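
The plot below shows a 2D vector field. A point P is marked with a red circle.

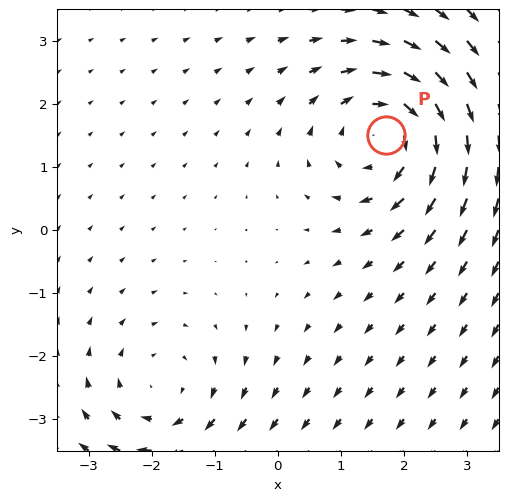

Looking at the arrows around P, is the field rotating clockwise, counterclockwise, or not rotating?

clockwise

Near P at (1.7, 1.5) the arrows circulate clockwise. The curl (z-component) there is about -5; negative curl means clockwise rotation.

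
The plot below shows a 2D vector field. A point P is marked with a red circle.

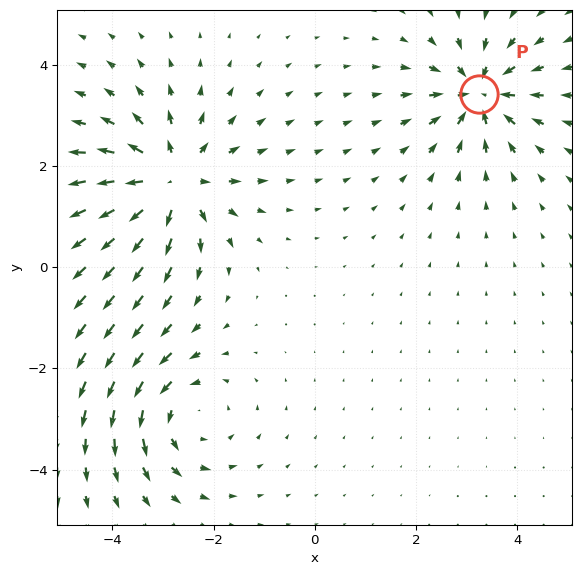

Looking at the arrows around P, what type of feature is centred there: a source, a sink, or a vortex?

At P (3.3, 3.4) the arrows converge inward. Divergence about -4, curl ≈0 — negative divergence with near-zero curl is a sink.

sink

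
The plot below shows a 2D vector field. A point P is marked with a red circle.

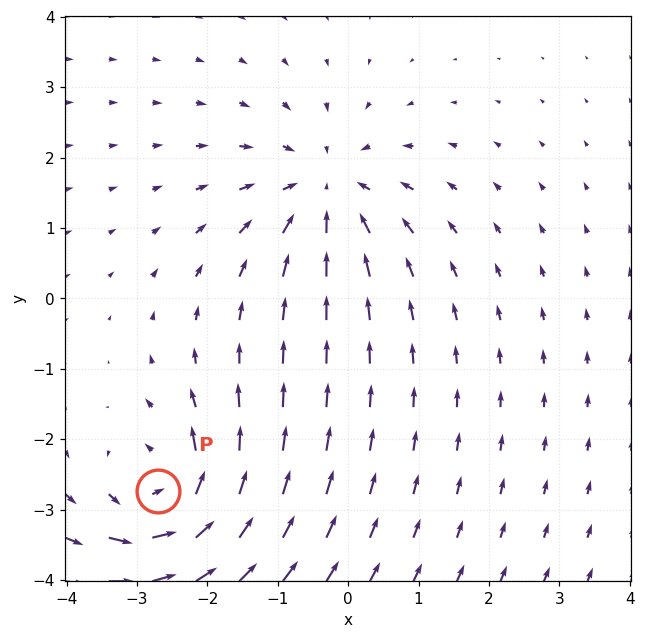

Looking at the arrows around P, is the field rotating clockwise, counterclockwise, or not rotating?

counterclockwise

Near P at (-2.7, -2.7) the arrows circulate counterclockwise. The curl (z-component) there is about +6; positive curl means counterclockwise rotation.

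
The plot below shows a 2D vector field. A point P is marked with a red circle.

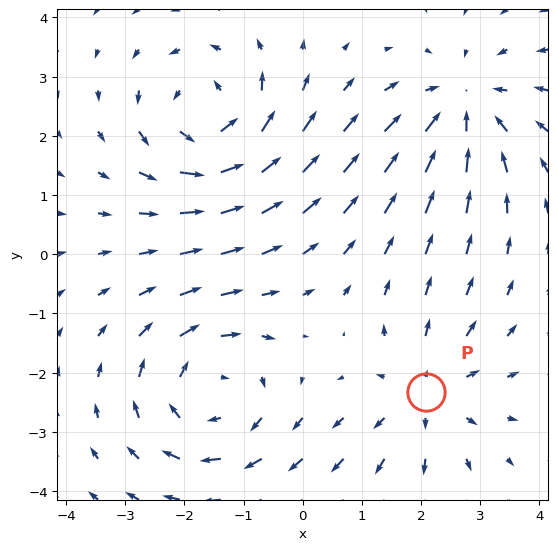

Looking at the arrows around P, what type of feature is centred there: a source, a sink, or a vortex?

source

At P (2.1, -2.3) the arrows spread outward. Divergence about +3, curl ≈0 — positive divergence with near-zero curl is a source.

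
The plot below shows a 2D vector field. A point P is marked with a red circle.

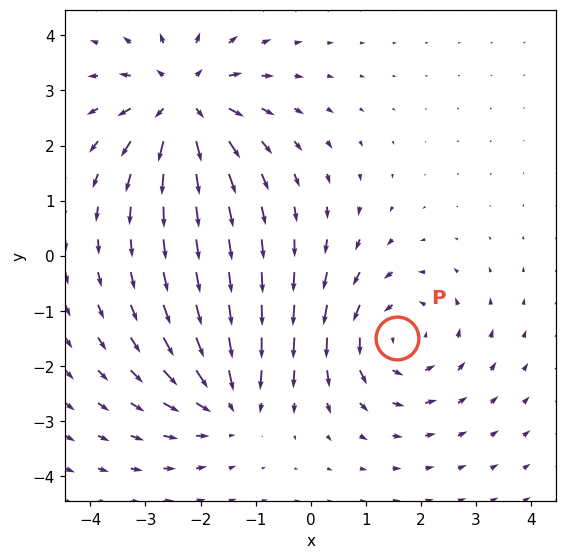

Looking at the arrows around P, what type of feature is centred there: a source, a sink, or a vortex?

At P (1.6, -1.5) the arrows circulate counterclockwise. Divergence ≈0, curl about +3 — near-zero divergence with nonzero curl is a vortex.

vortex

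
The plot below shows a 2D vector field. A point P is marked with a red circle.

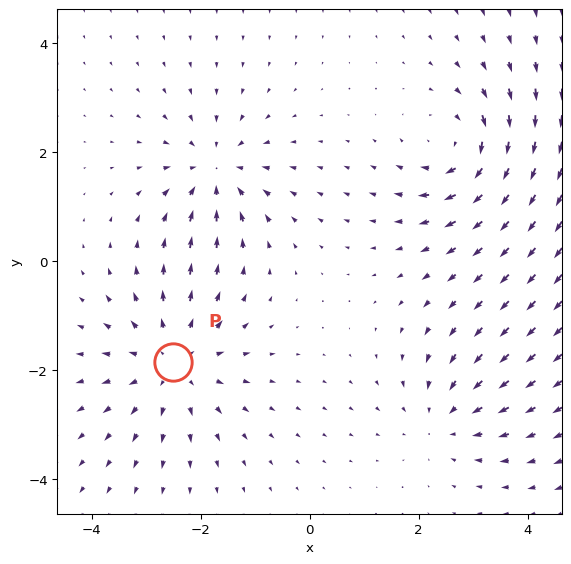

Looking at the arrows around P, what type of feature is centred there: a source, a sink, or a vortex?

At P (-2.5, -1.8) the arrows spread outward. Divergence about +4, curl ≈0 — positive divergence with near-zero curl is a source.

source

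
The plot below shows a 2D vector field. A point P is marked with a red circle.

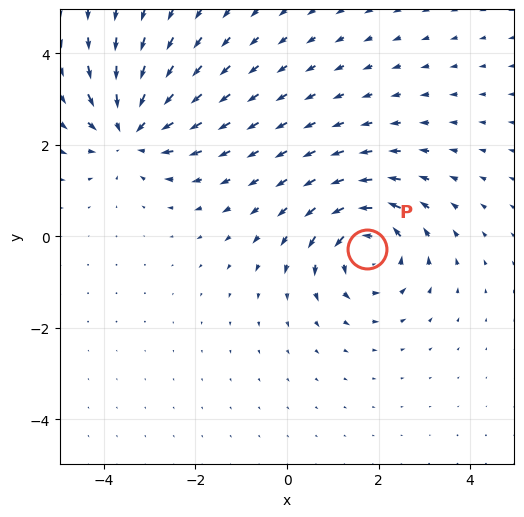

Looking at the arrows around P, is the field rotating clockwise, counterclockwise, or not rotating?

Near P at (1.8, -0.3) the arrows circulate counterclockwise. The curl (z-component) there is about +5; positive curl means counterclockwise rotation.

counterclockwise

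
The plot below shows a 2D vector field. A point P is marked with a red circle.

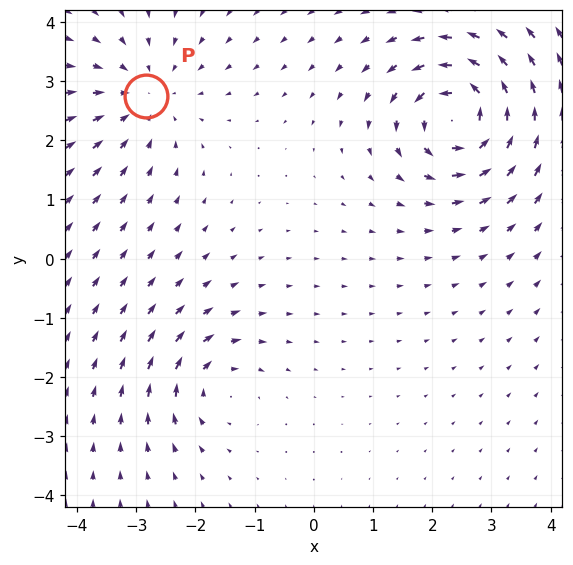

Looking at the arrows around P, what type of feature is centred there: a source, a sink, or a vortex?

At P (-2.8, 2.7) the arrows converge inward. Divergence about -3, curl ≈0 — negative divergence with near-zero curl is a sink.

sink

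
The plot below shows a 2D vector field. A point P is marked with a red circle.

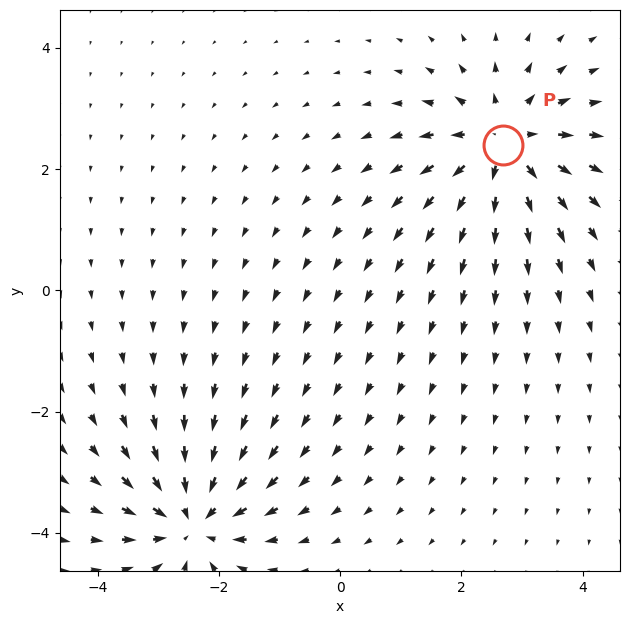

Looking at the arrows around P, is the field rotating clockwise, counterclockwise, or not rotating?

not rotating

Near P at (2.7, 2.4) the arrows show no circulation. The curl there is ≈0.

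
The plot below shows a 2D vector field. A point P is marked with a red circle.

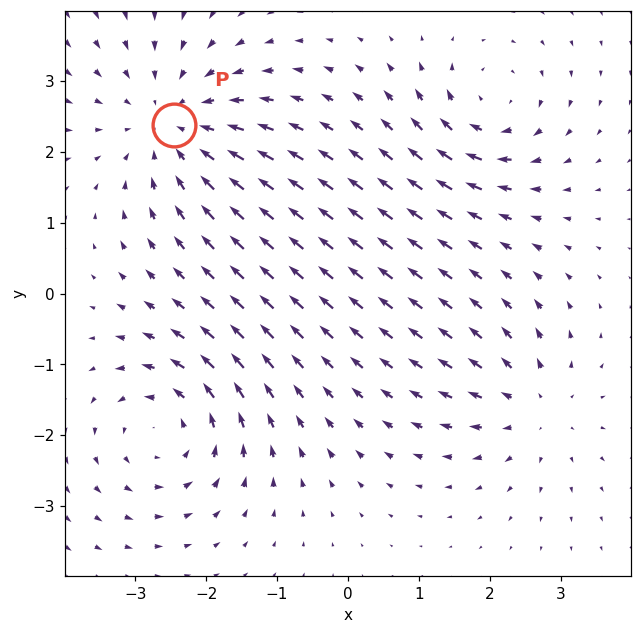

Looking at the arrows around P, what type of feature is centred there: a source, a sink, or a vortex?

sink

At P (-2.5, 2.4) the arrows converge inward. Divergence about -4, curl ≈0 — negative divergence with near-zero curl is a sink.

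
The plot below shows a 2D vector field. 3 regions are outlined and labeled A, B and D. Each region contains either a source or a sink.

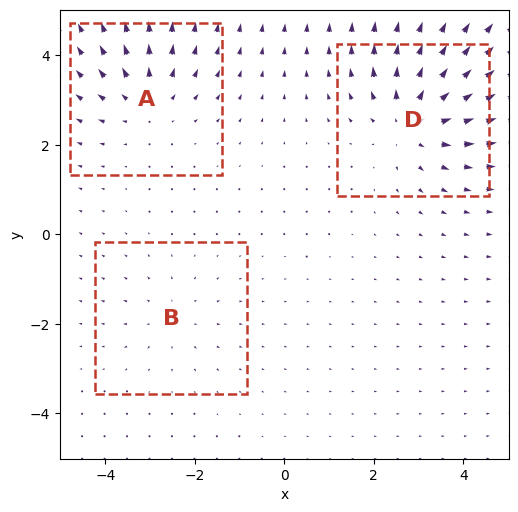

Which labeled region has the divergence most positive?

Divergence at each region's feature centre — A: about +3, B: about +2, D: about +5. Region D is most positive.

D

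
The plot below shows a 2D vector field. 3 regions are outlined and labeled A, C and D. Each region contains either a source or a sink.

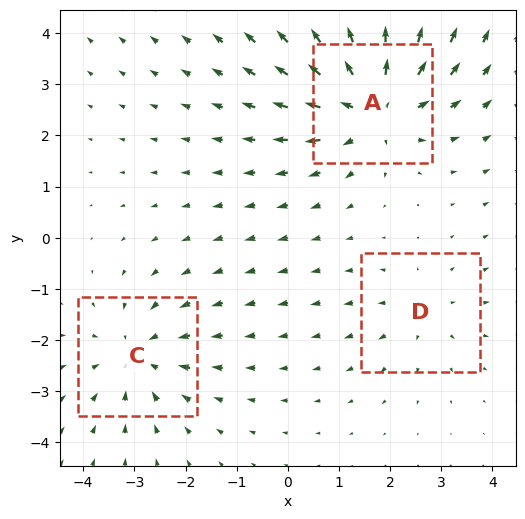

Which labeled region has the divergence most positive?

A

Divergence at each region's feature centre — A: about +4, C: about -3, D: about +2. Region A is most positive.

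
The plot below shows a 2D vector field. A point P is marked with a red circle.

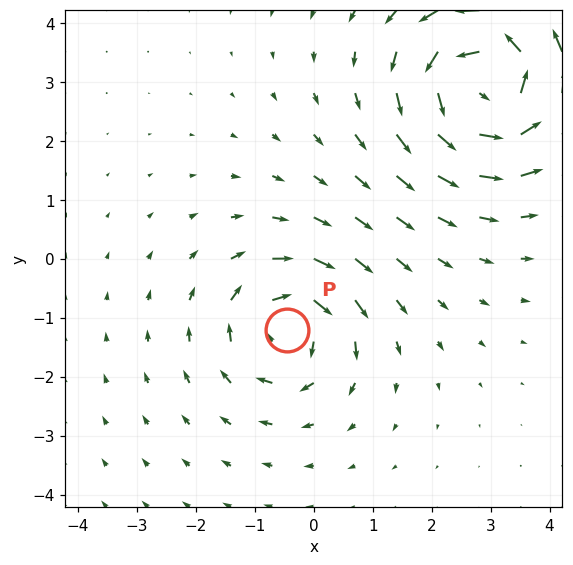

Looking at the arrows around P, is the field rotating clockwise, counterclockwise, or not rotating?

Near P at (-0.5, -1.2) the arrows circulate clockwise. The curl (z-component) there is about -4; negative curl means clockwise rotation.

clockwise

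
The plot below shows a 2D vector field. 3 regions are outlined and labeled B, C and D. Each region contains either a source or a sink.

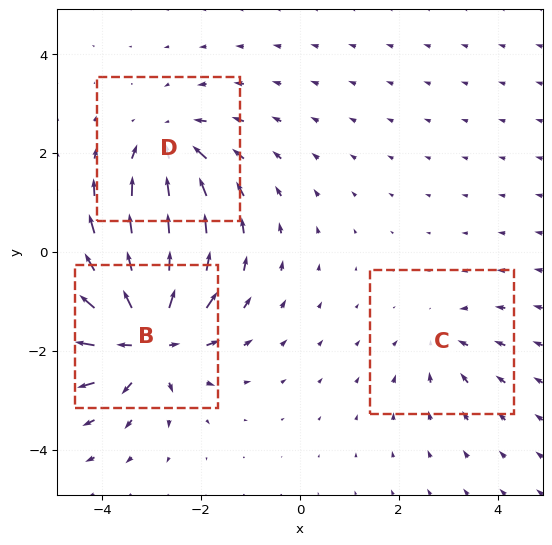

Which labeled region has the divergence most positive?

B

Divergence at each region's feature centre — B: about +6, C: about -2, D: about -4. Region B is most positive.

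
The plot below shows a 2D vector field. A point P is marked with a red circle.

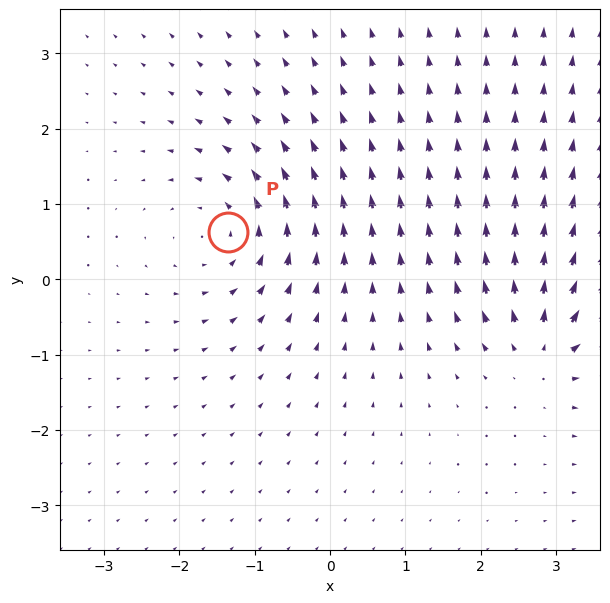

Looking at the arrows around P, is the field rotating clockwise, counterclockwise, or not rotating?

counterclockwise

Near P at (-1.4, 0.6) the arrows circulate counterclockwise. The curl (z-component) there is about +4; positive curl means counterclockwise rotation.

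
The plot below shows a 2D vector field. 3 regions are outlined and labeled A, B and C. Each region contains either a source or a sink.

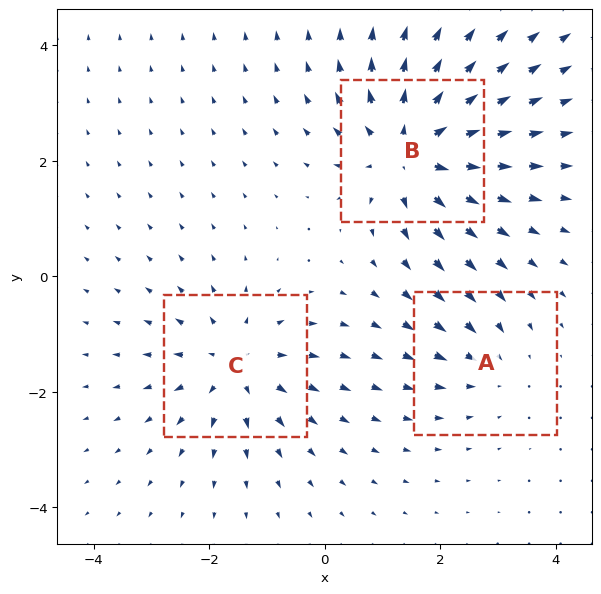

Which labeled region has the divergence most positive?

Divergence at each region's feature centre — A: about -2, B: about +5, C: about +3. Region B is most positive.

B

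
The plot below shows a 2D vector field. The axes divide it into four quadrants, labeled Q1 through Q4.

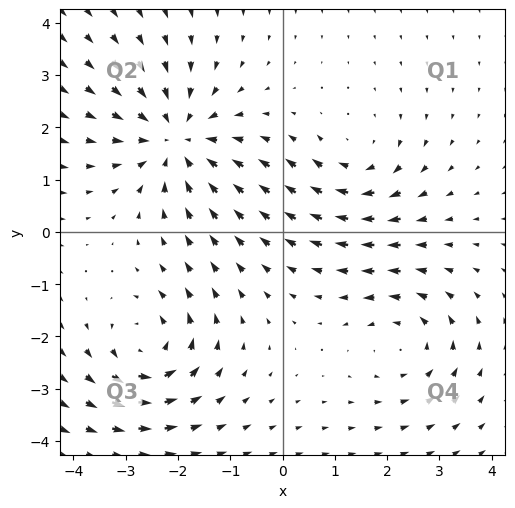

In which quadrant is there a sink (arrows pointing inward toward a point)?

Q2

The sink sits at approximately (-2.0, 1.8), which lies in quadrant Q2. The divergence there is about -5, negative as expected for a sink.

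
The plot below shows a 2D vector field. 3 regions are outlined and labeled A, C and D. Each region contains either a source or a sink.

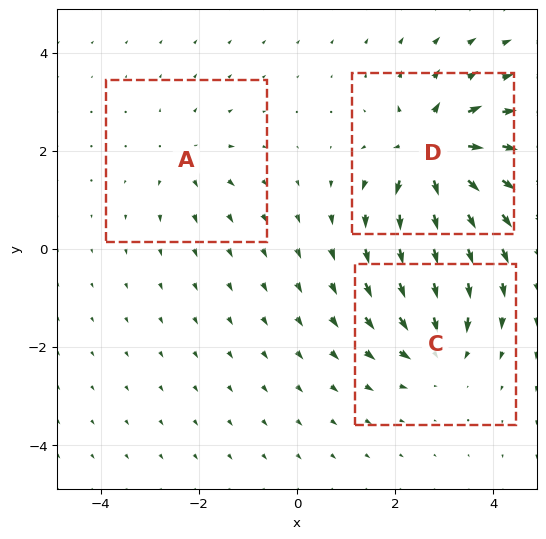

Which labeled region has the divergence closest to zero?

Divergence at each region's feature centre — A: about +3, C: about -4, D: about +6. Region A is closest to zero.

A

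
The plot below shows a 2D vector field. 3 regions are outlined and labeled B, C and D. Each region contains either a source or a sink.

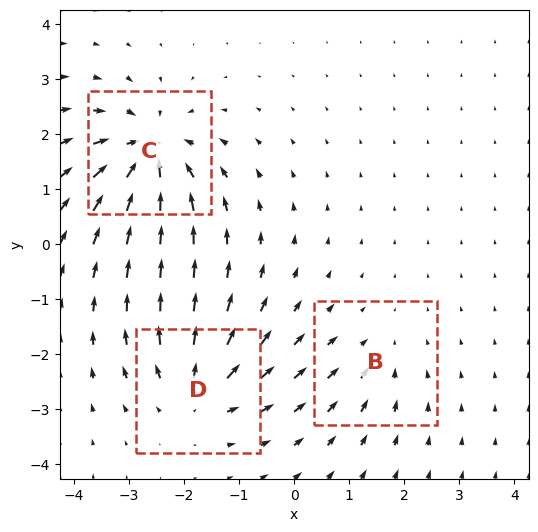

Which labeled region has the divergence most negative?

C

Divergence at each region's feature centre — B: about -2, C: about -6, D: about +4. Region C is most negative.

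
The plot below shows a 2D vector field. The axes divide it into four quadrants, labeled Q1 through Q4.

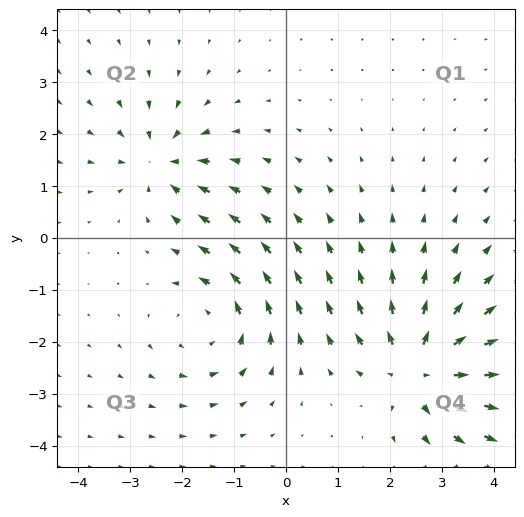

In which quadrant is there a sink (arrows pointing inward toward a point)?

Q2

The sink sits at approximately (-2.4, 1.5), which lies in quadrant Q2. The divergence there is about -4, negative as expected for a sink.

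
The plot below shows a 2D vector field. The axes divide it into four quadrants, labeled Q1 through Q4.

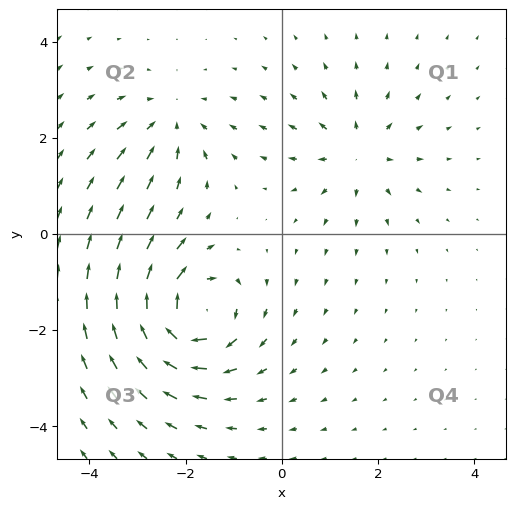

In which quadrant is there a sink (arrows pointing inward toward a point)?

The sink sits at approximately (-2.3, 2.3), which lies in quadrant Q2. The divergence there is about -3, negative as expected for a sink.

Q2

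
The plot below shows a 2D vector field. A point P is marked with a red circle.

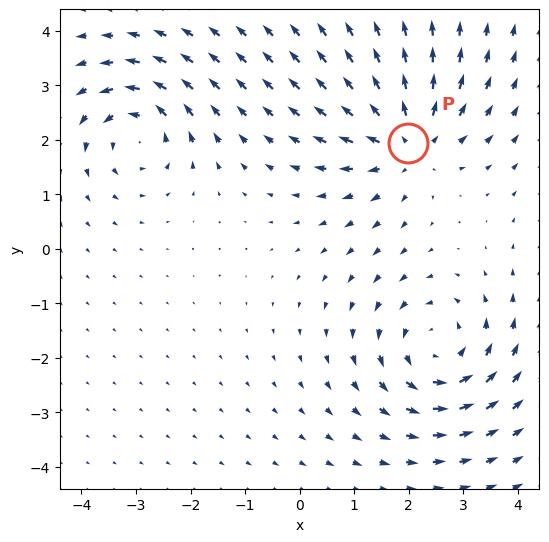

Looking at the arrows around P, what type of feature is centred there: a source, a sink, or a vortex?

source

At P (2.0, 1.9) the arrows spread outward. Divergence about +5, curl ≈0 — positive divergence with near-zero curl is a source.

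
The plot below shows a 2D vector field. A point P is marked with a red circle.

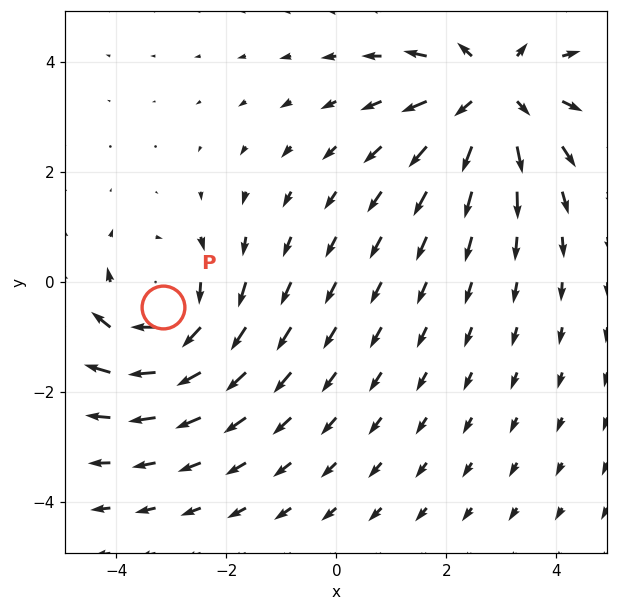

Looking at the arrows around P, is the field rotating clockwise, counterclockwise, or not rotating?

Near P at (-3.1, -0.4) the arrows circulate clockwise. The curl (z-component) there is about -3; negative curl means clockwise rotation.

clockwise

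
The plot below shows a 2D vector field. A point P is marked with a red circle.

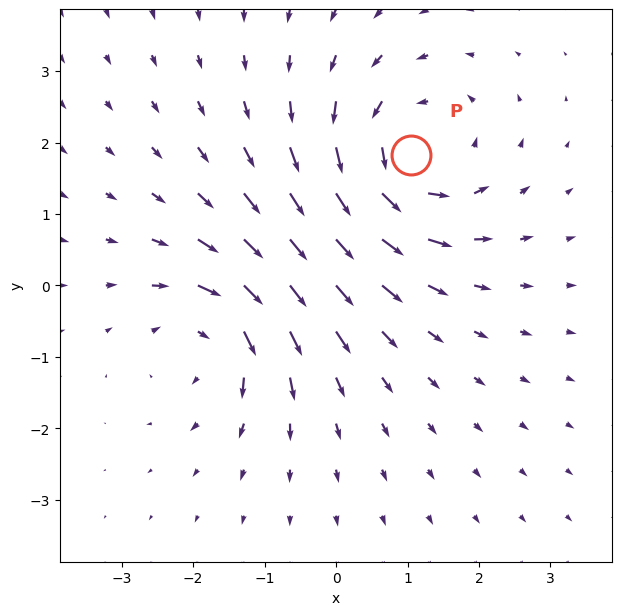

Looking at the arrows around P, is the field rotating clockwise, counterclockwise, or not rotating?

counterclockwise

Near P at (1.0, 1.8) the arrows circulate counterclockwise. The curl (z-component) there is about +4; positive curl means counterclockwise rotation.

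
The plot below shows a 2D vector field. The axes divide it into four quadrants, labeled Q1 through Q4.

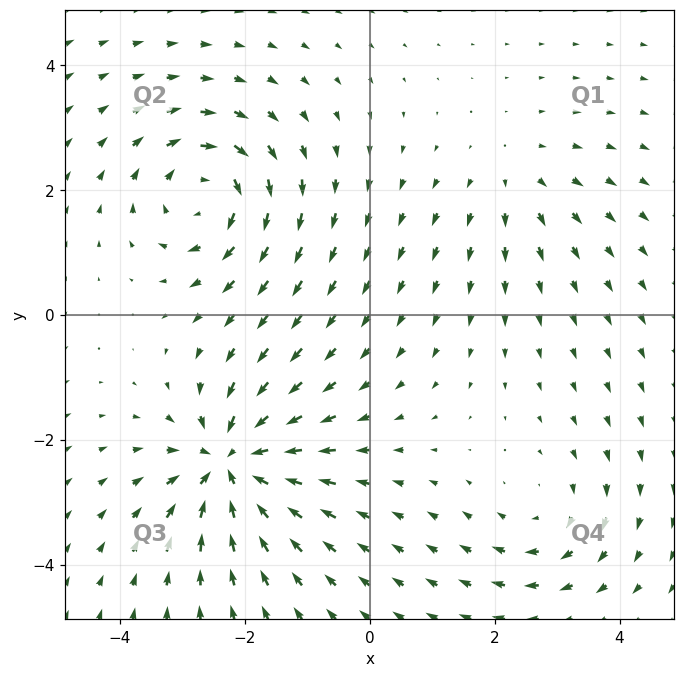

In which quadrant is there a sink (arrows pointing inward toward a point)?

Q3

The sink sits at approximately (-2.2, -2.4), which lies in quadrant Q3. The divergence there is about -6, negative as expected for a sink.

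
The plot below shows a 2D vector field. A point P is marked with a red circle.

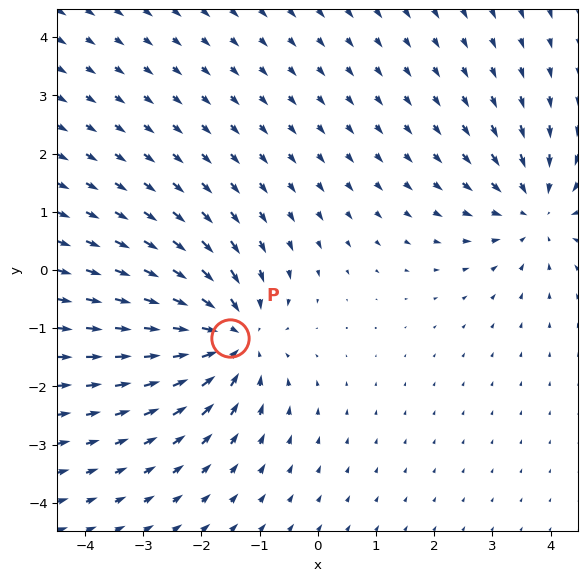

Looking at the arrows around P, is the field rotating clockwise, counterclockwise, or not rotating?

Near P at (-1.5, -1.2) the arrows show no circulation. The curl there is ≈0.

not rotating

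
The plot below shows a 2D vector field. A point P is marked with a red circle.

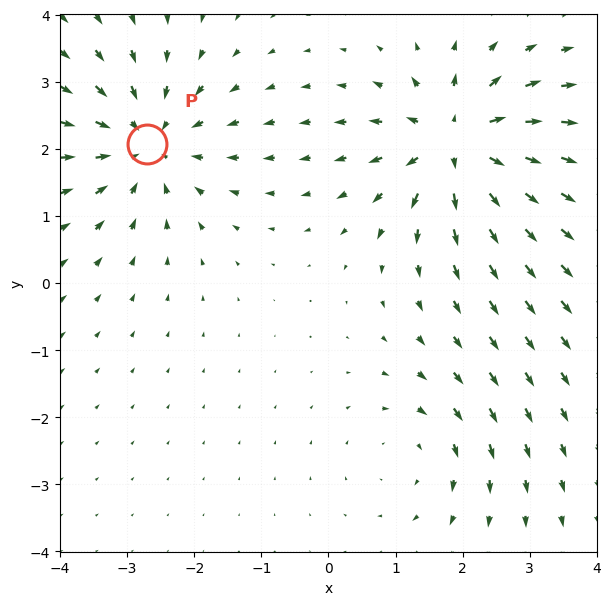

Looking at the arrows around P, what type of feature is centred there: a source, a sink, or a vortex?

sink

At P (-2.7, 2.1) the arrows converge inward. Divergence about -4, curl ≈0 — negative divergence with near-zero curl is a sink.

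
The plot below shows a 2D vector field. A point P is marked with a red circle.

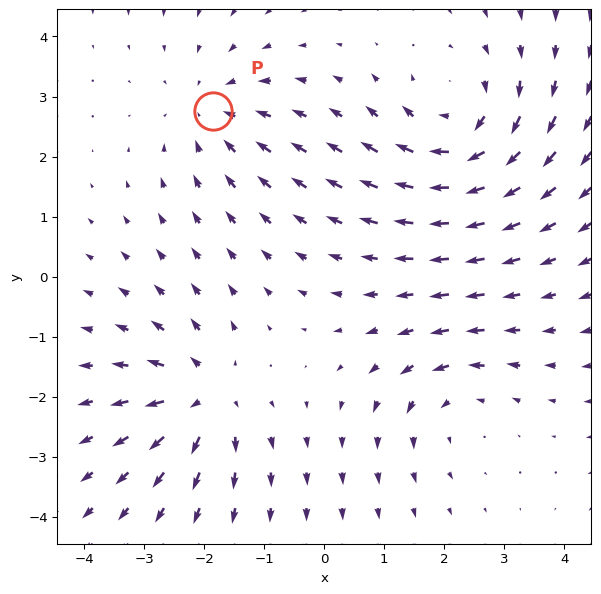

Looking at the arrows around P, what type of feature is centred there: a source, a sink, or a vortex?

sink

At P (-1.9, 2.8) the arrows converge inward. Divergence about -3, curl ≈0 — negative divergence with near-zero curl is a sink.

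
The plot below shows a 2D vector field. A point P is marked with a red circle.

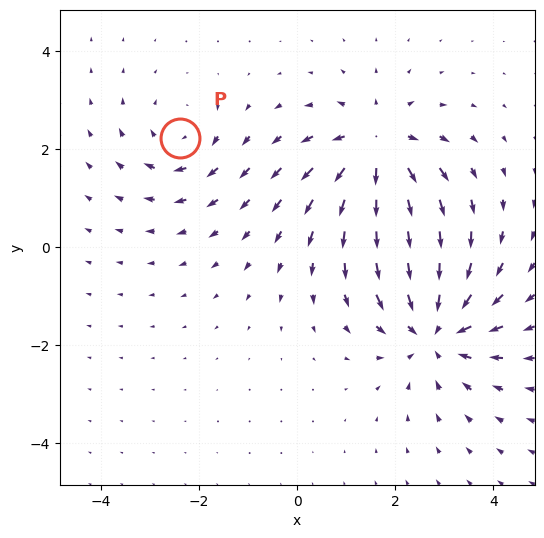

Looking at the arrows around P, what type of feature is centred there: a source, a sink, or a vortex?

At P (-2.4, 2.2) the arrows circulate clockwise. Divergence ≈0, curl about -3 — near-zero divergence with nonzero curl is a vortex.

vortex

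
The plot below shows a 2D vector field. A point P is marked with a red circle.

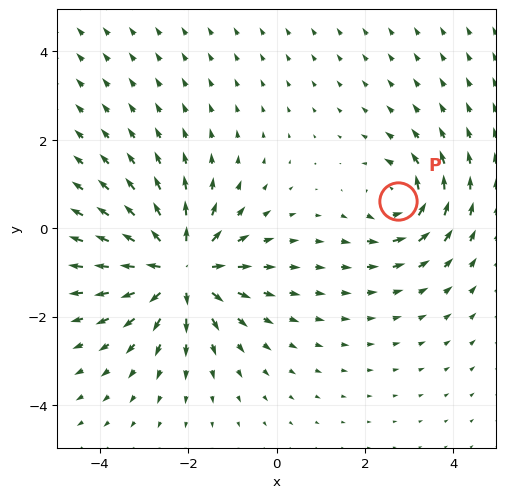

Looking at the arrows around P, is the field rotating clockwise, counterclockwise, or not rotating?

Near P at (2.7, 0.6) the arrows circulate counterclockwise. The curl (z-component) there is about +4; positive curl means counterclockwise rotation.

counterclockwise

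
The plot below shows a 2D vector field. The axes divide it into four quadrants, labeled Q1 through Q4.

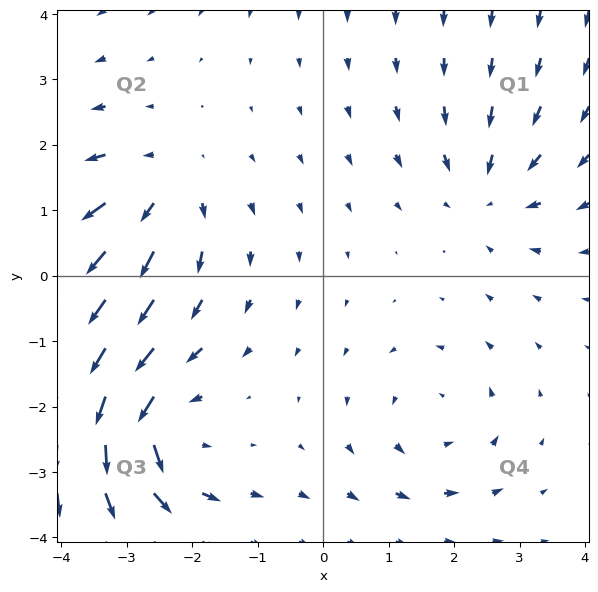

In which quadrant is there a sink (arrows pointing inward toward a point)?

The sink sits at approximately (2.5, 1.3), which lies in quadrant Q1. The divergence there is about -3, negative as expected for a sink.

Q1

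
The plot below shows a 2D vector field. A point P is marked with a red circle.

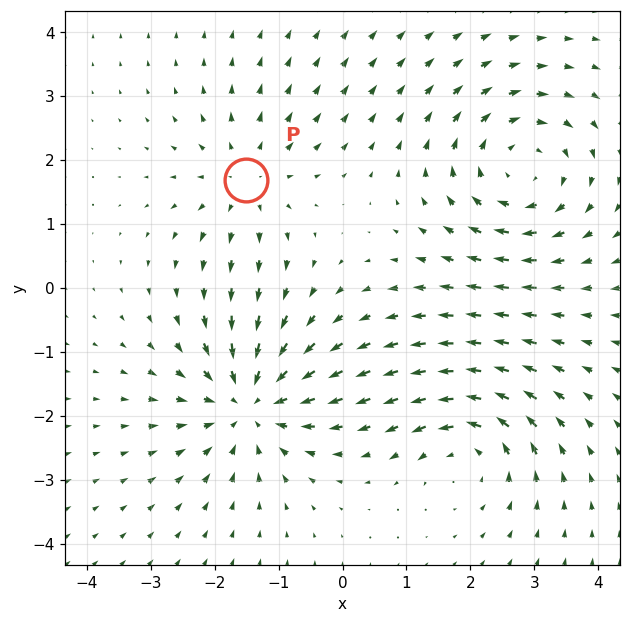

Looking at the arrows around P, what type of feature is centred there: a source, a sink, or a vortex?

source

At P (-1.5, 1.7) the arrows spread outward. Divergence about +3, curl ≈0 — positive divergence with near-zero curl is a source.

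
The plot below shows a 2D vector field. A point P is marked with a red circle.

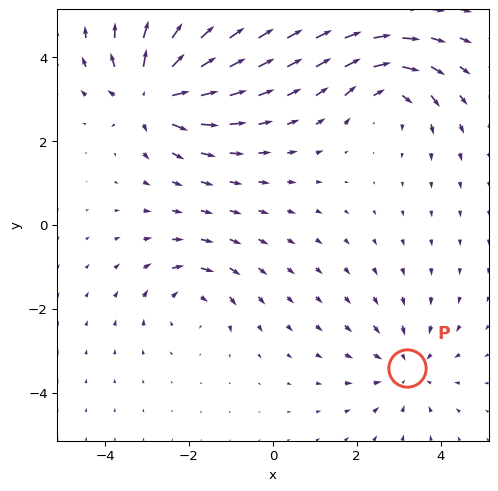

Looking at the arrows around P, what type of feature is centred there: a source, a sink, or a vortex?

At P (3.2, -3.4) the arrows converge inward. Divergence about -3, curl ≈0 — negative divergence with near-zero curl is a sink.

sink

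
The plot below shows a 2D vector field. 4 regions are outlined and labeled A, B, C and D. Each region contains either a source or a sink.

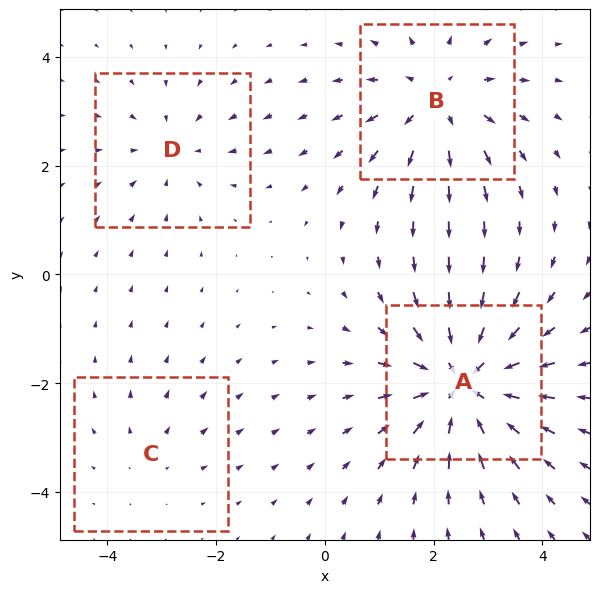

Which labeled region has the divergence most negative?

A

Divergence at each region's feature centre — A: about -6, B: about +4, C: about +2, D: about -3. Region A is most negative.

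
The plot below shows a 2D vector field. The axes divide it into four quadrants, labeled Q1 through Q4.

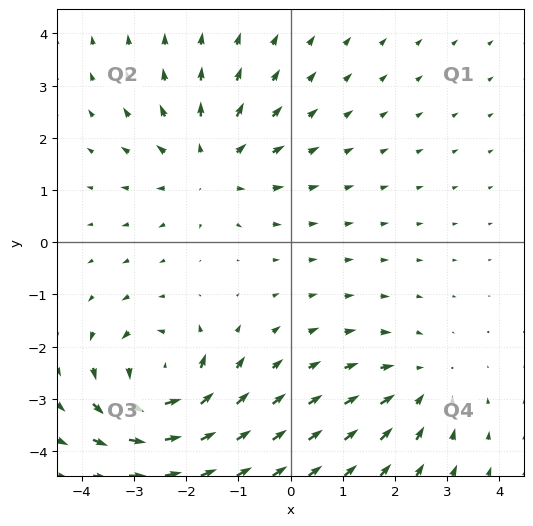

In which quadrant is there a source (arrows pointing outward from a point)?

The source sits at approximately (-1.6, 1.5), which lies in quadrant Q2. The divergence there is about +3, positive as expected for a source.

Q2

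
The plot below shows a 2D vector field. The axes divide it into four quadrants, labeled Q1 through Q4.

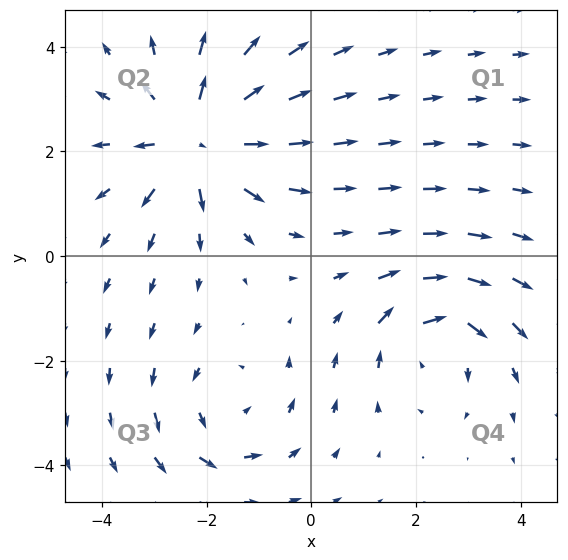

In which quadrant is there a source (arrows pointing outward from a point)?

Q2

The source sits at approximately (-2.2, 2.2), which lies in quadrant Q2. The divergence there is about +5, positive as expected for a source.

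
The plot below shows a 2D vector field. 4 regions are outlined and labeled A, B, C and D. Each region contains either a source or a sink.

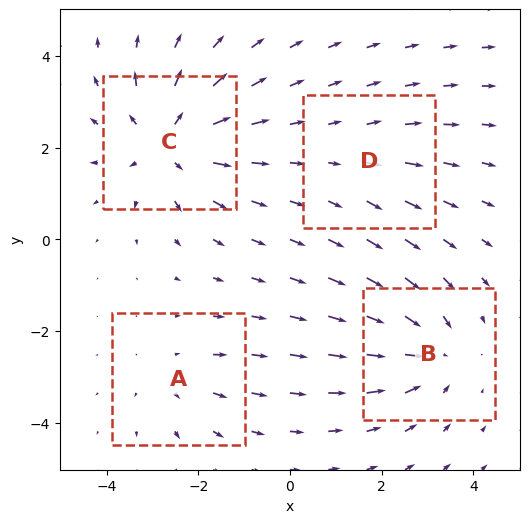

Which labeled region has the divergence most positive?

Divergence at each region's feature centre — A: about +3, B: about -4, C: about +6, D: about +2. Region C is most positive.

C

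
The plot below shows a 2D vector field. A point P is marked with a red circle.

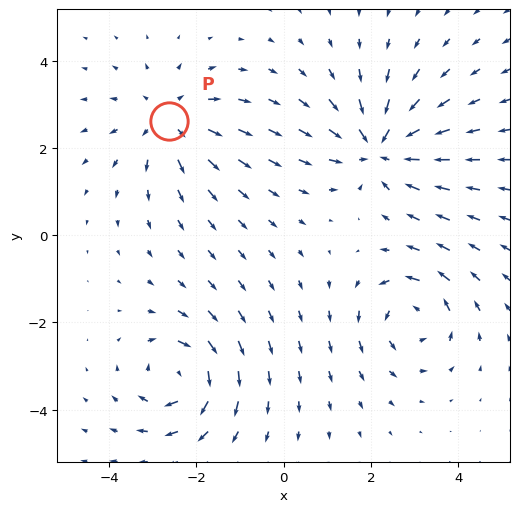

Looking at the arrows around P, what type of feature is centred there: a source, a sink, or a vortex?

At P (-2.6, 2.6) the arrows spread outward. Divergence about +4, curl ≈0 — positive divergence with near-zero curl is a source.

source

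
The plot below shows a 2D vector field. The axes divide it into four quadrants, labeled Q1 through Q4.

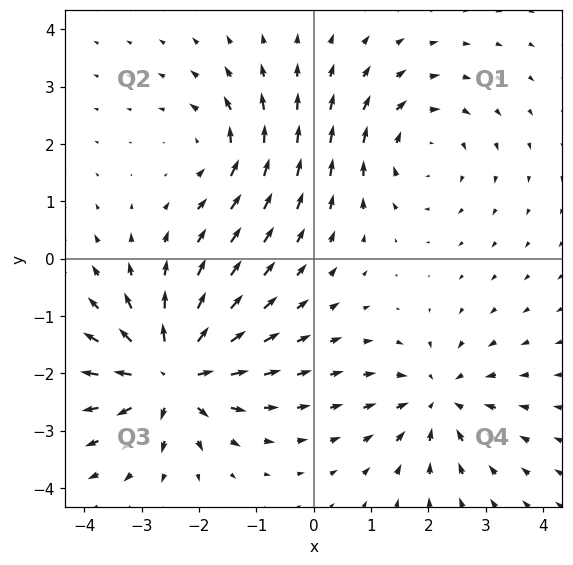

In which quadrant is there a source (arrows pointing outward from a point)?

Q3

The source sits at approximately (-2.5, -2.0), which lies in quadrant Q3. The divergence there is about +6, positive as expected for a source.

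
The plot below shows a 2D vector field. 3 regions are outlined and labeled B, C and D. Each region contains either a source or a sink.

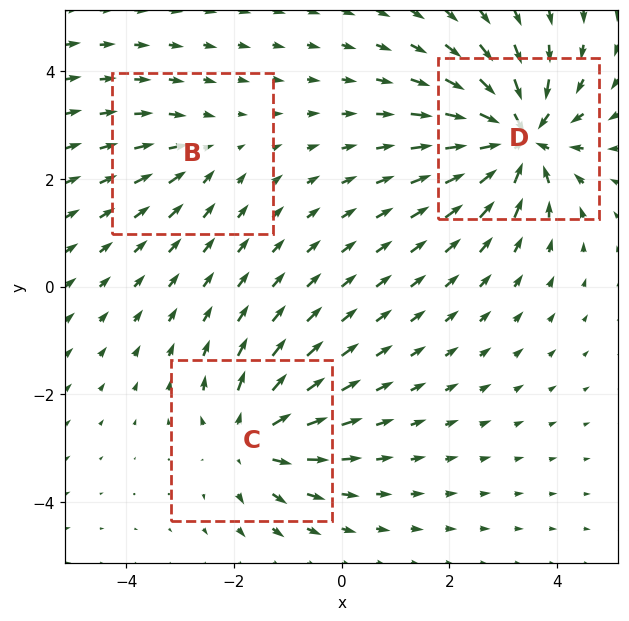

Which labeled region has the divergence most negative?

Divergence at each region's feature centre — B: about -2, C: about +4, D: about -7. Region D is most negative.

D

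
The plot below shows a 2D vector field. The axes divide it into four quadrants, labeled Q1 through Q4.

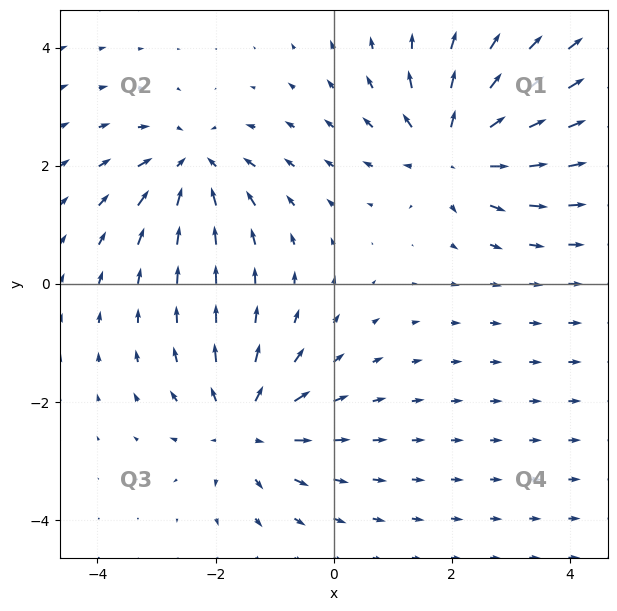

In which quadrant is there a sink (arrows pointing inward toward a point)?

Q2

The sink sits at approximately (-2.4, 2.0), which lies in quadrant Q2. The divergence there is about -4, negative as expected for a sink.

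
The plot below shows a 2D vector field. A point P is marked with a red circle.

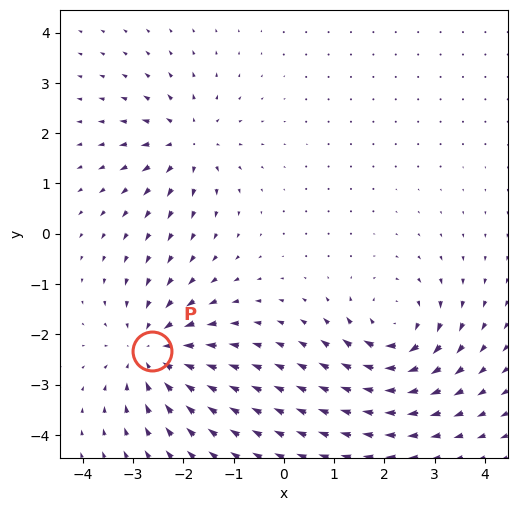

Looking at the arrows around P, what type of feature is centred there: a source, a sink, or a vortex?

sink

At P (-2.6, -2.3) the arrows converge inward. Divergence about -5, curl ≈0 — negative divergence with near-zero curl is a sink.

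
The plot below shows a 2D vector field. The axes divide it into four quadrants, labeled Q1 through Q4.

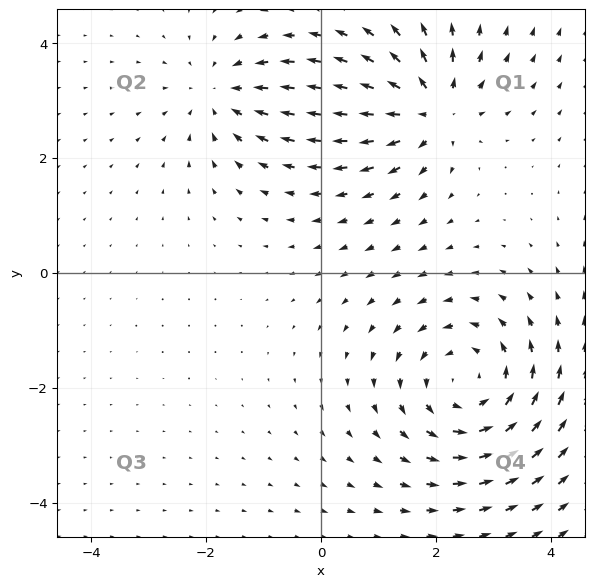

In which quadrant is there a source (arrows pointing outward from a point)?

The source sits at approximately (1.9, 2.8), which lies in quadrant Q1. The divergence there is about +5, positive as expected for a source.

Q1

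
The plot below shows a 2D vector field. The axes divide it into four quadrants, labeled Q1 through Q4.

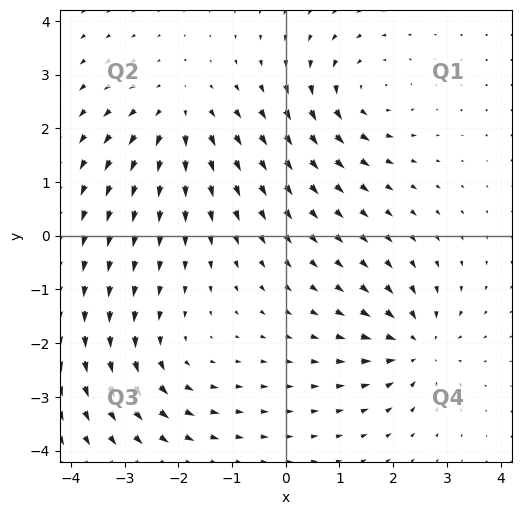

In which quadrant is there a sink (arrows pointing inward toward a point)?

Q4

The sink sits at approximately (2.4, -2.0), which lies in quadrant Q4. The divergence there is about -5, negative as expected for a sink.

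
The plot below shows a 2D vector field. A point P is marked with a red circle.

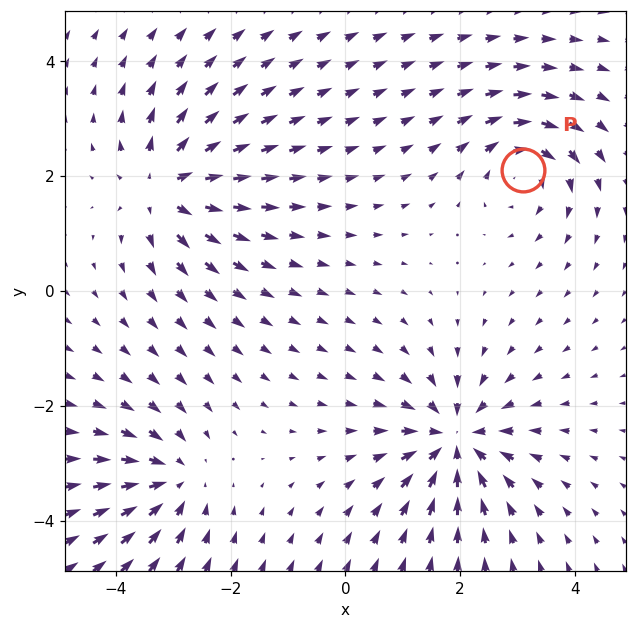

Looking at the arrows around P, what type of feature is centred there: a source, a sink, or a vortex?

vortex

At P (3.1, 2.1) the arrows circulate clockwise. Divergence ≈0, curl about -5 — near-zero divergence with nonzero curl is a vortex.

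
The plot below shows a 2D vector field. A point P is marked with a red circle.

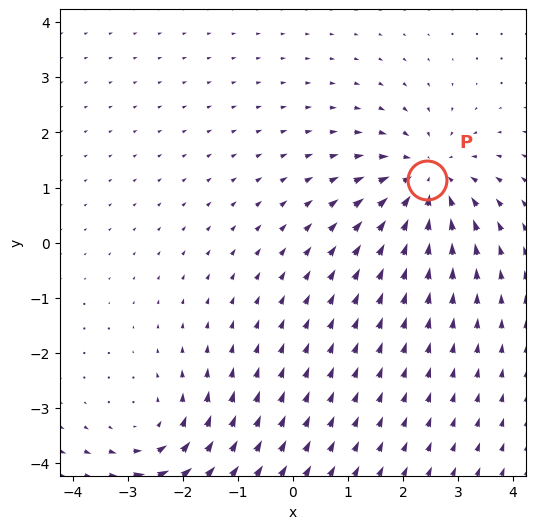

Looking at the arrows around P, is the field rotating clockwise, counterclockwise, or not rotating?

Near P at (2.4, 1.1) the arrows show no circulation. The curl there is ≈0.

not rotating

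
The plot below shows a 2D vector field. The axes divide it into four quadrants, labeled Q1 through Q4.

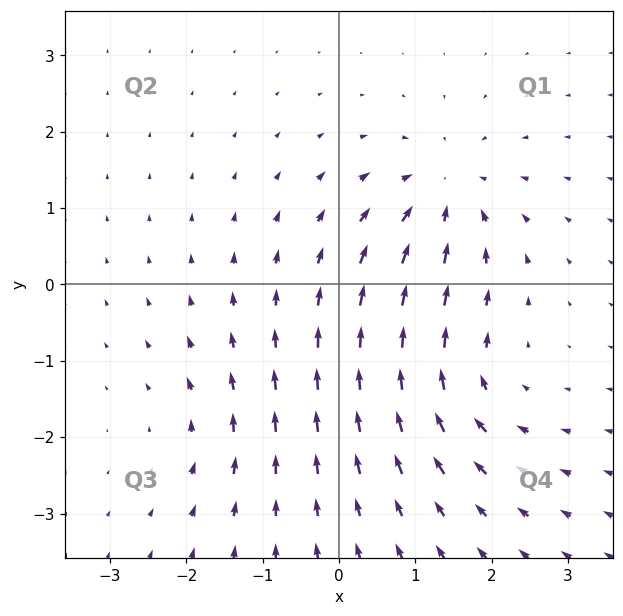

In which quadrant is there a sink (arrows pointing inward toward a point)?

The sink sits at approximately (1.4, 1.2), which lies in quadrant Q1. The divergence there is about -6, negative as expected for a sink.

Q1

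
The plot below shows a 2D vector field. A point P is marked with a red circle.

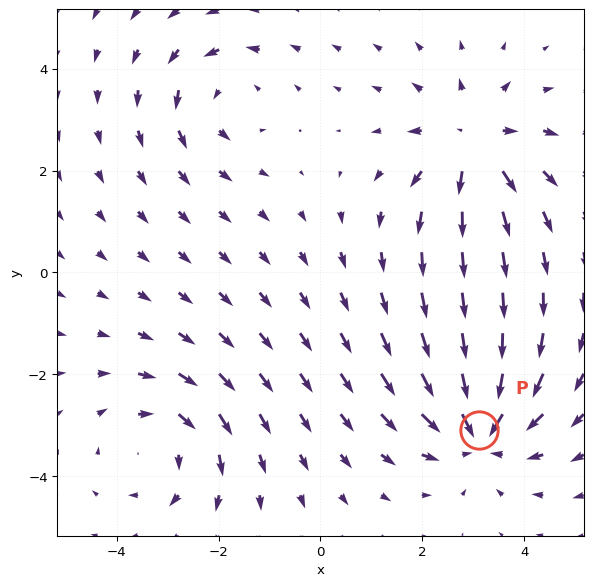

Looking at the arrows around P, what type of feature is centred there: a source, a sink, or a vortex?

At P (3.1, -3.1) the arrows converge inward. Divergence about -4, curl ≈0 — negative divergence with near-zero curl is a sink.

sink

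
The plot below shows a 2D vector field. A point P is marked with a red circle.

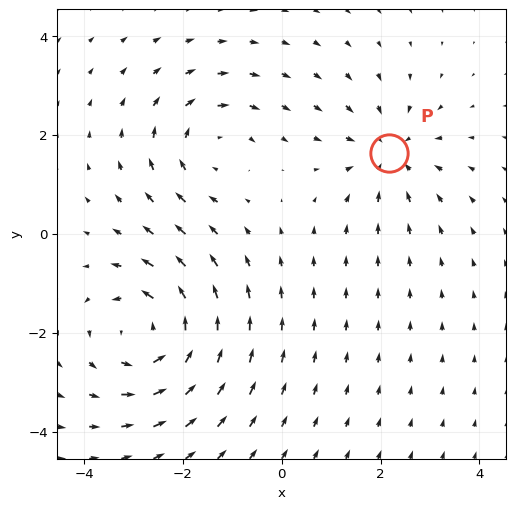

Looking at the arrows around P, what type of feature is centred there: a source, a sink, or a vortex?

sink

At P (2.2, 1.6) the arrows converge inward. Divergence about -3, curl ≈0 — negative divergence with near-zero curl is a sink.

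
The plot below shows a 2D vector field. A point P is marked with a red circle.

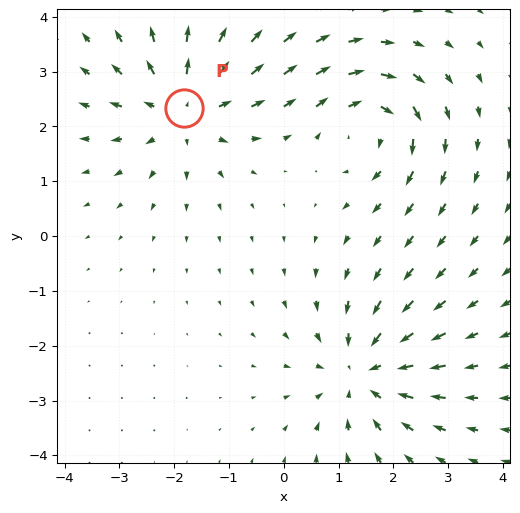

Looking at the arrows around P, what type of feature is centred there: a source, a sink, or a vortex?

At P (-1.8, 2.3) the arrows spread outward. Divergence about +4, curl ≈0 — positive divergence with near-zero curl is a source.

source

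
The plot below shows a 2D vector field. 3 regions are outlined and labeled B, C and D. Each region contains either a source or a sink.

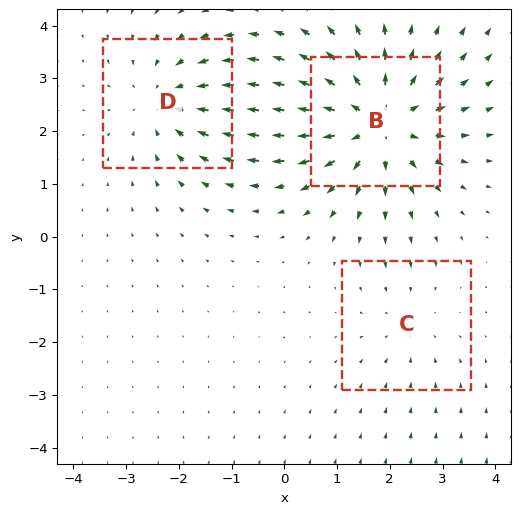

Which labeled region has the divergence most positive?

B

Divergence at each region's feature centre — B: about +5, C: about -2, D: about -3. Region B is most positive.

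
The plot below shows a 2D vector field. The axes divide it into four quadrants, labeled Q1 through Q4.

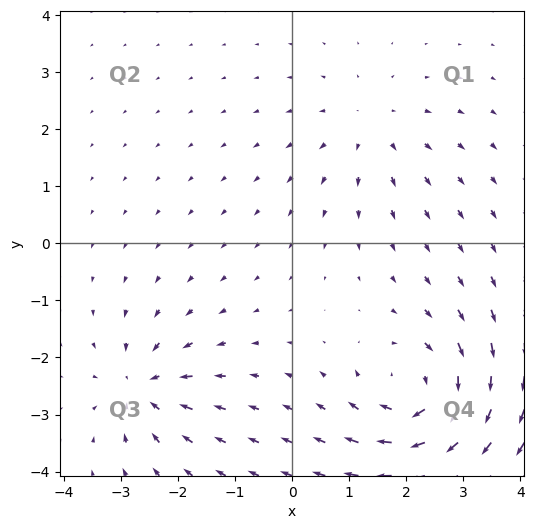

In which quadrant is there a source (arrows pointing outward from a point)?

The source sits at approximately (1.4, 2.0), which lies in quadrant Q1. The divergence there is about +2, positive as expected for a source.

Q1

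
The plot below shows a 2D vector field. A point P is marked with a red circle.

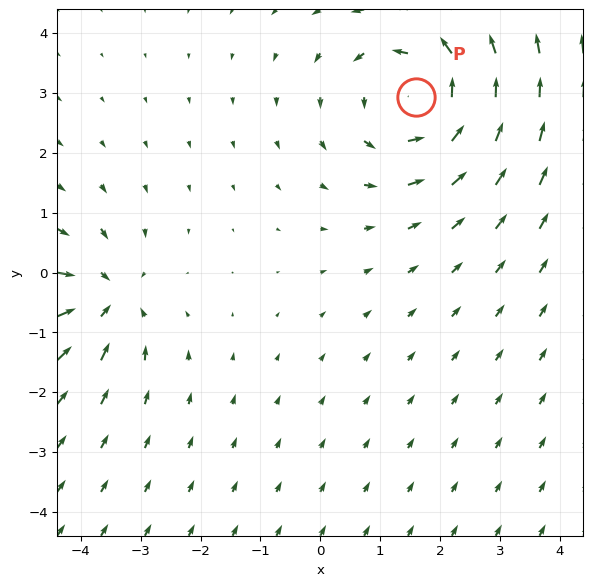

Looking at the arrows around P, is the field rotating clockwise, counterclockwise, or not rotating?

Near P at (1.6, 2.9) the arrows circulate counterclockwise. The curl (z-component) there is about +4; positive curl means counterclockwise rotation.

counterclockwise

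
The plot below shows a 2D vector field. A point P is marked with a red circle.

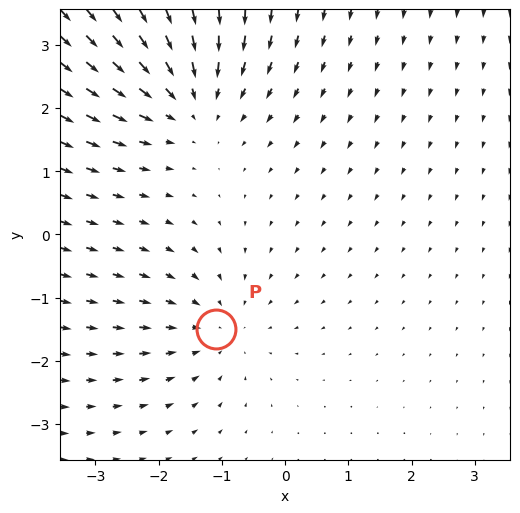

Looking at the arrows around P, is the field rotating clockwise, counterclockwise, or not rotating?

not rotating

Near P at (-1.1, -1.5) the arrows show no circulation. The curl there is ≈0.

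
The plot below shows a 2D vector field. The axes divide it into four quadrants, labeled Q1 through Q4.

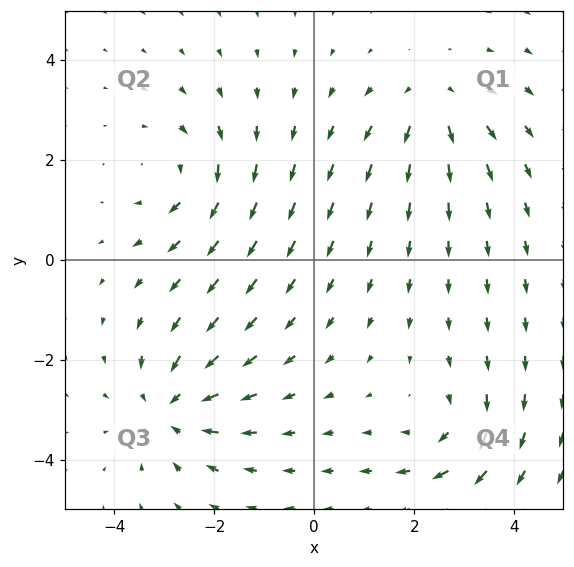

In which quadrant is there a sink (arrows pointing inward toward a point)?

The sink sits at approximately (-2.9, -3.0), which lies in quadrant Q3. The divergence there is about -5, negative as expected for a sink.

Q3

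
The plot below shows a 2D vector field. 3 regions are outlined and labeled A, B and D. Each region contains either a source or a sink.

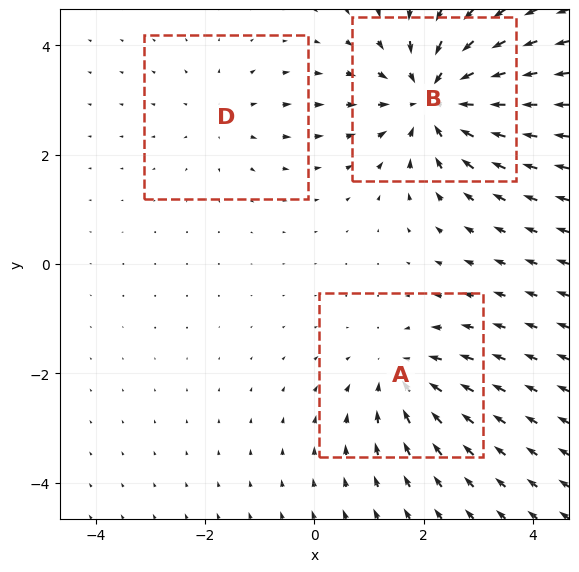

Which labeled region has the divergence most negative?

B

Divergence at each region's feature centre — A: about -3, B: about -5, D: about +2. Region B is most negative.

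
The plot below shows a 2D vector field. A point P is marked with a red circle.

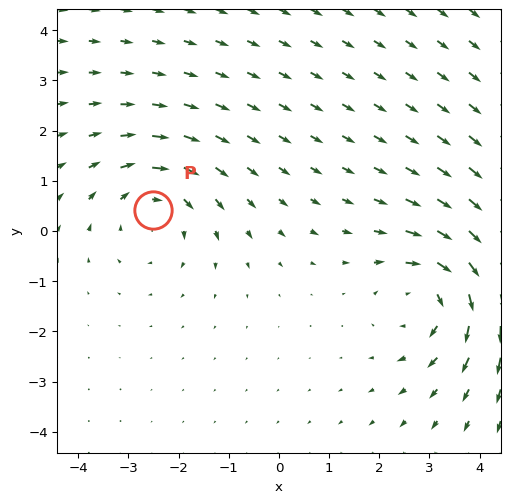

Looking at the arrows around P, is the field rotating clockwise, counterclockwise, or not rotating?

Near P at (-2.5, 0.4) the arrows circulate clockwise. The curl (z-component) there is about -2; negative curl means clockwise rotation.

clockwise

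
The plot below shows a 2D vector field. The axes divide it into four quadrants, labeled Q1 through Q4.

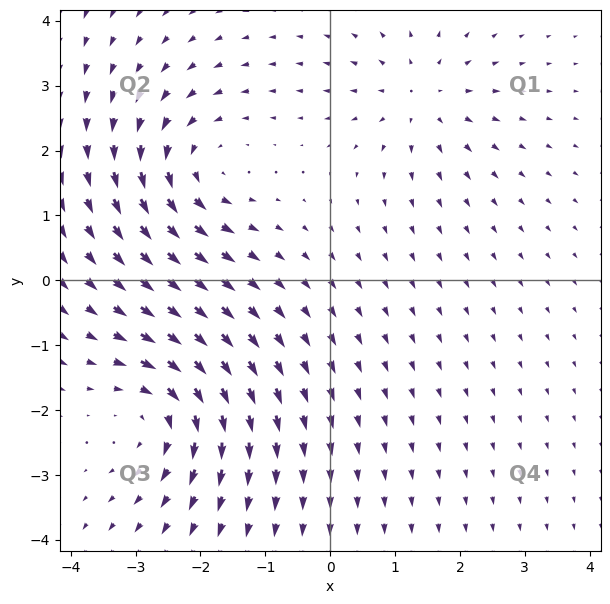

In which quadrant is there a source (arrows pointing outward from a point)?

The source sits at approximately (1.4, 2.8), which lies in quadrant Q1. The divergence there is about +3, positive as expected for a source.

Q1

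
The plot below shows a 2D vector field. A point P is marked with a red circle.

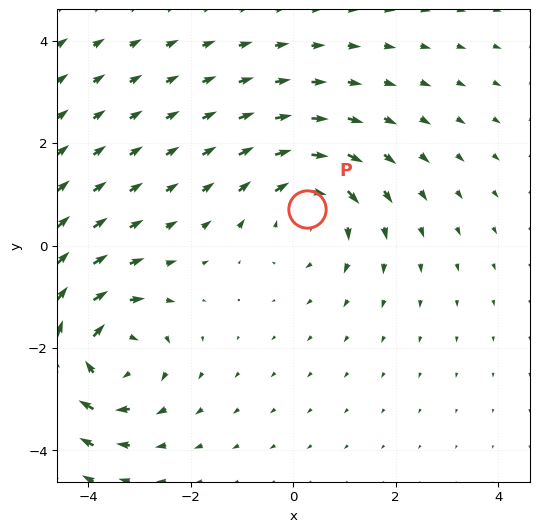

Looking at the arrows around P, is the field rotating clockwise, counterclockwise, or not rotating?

clockwise

Near P at (0.3, 0.7) the arrows circulate clockwise. The curl (z-component) there is about -3; negative curl means clockwise rotation.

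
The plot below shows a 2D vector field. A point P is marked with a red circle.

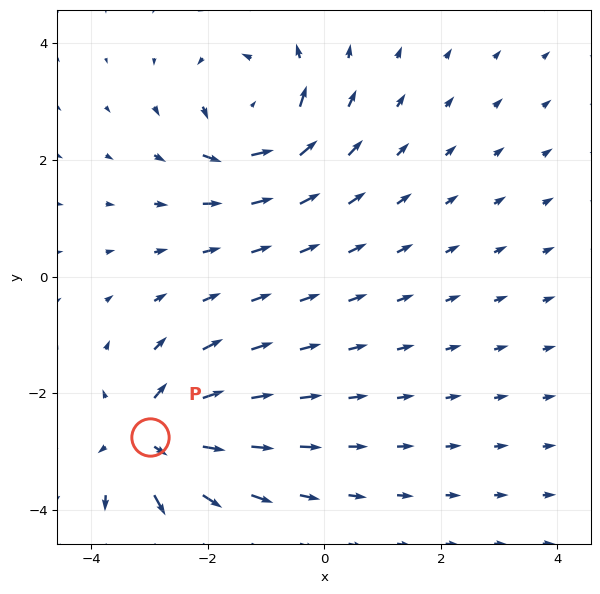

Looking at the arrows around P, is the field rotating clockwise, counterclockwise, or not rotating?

not rotating

Near P at (-3.0, -2.8) the arrows show no circulation. The curl there is ≈0.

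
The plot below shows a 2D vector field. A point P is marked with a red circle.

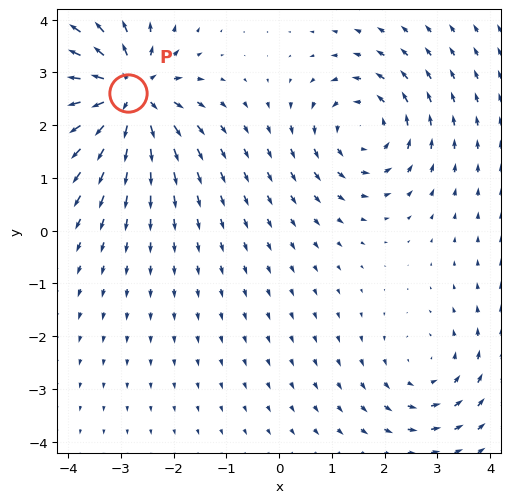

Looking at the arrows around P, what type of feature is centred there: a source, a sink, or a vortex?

At P (-2.9, 2.6) the arrows spread outward. Divergence about +6, curl ≈0 — positive divergence with near-zero curl is a source.

source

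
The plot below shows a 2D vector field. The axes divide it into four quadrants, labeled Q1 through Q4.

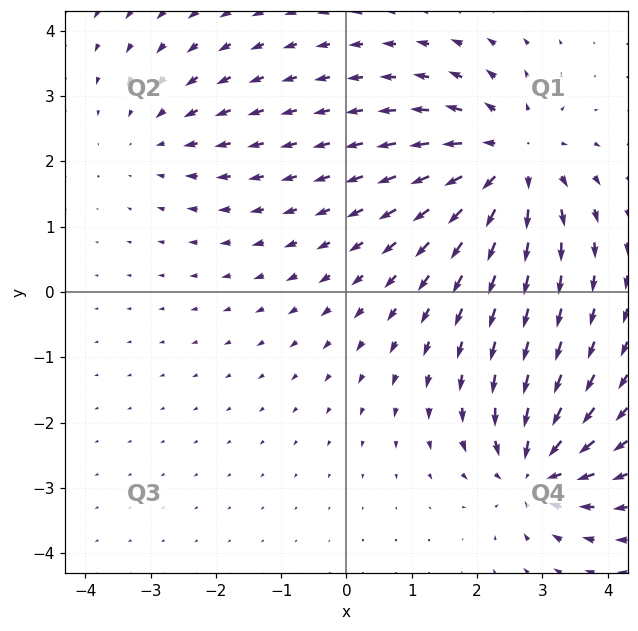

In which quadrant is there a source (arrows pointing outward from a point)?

The source sits at approximately (2.5, 2.0), which lies in quadrant Q1. The divergence there is about +5, positive as expected for a source.

Q1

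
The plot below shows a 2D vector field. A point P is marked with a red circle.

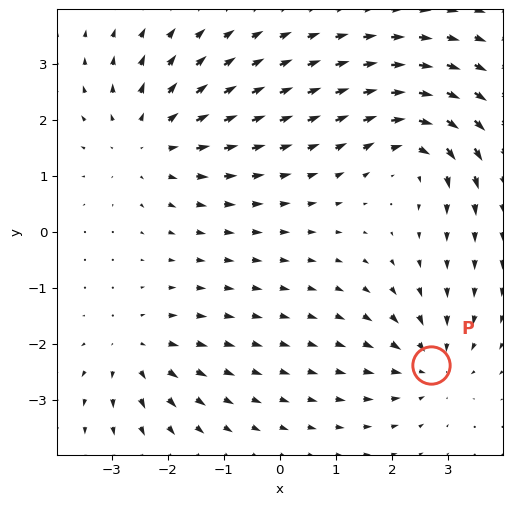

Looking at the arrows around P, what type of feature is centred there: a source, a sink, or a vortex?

At P (2.7, -2.4) the arrows converge inward. Divergence about -4, curl ≈0 — negative divergence with near-zero curl is a sink.

sink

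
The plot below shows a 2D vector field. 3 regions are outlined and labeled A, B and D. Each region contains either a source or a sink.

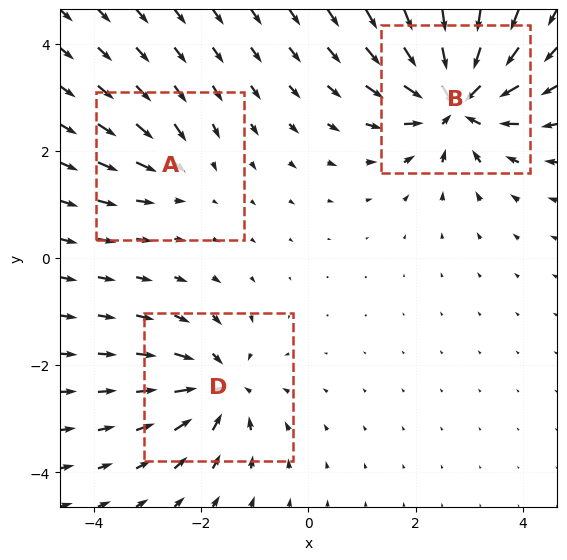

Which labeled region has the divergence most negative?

Divergence at each region's feature centre — A: about -2, B: about -7, D: about -4. Region B is most negative.

B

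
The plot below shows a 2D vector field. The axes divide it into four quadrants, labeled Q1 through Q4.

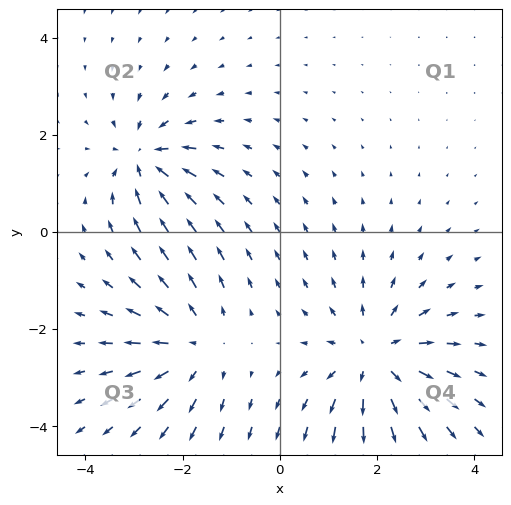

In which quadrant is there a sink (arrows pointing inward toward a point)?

The sink sits at approximately (-2.8, 1.5), which lies in quadrant Q2. The divergence there is about -5, negative as expected for a sink.

Q2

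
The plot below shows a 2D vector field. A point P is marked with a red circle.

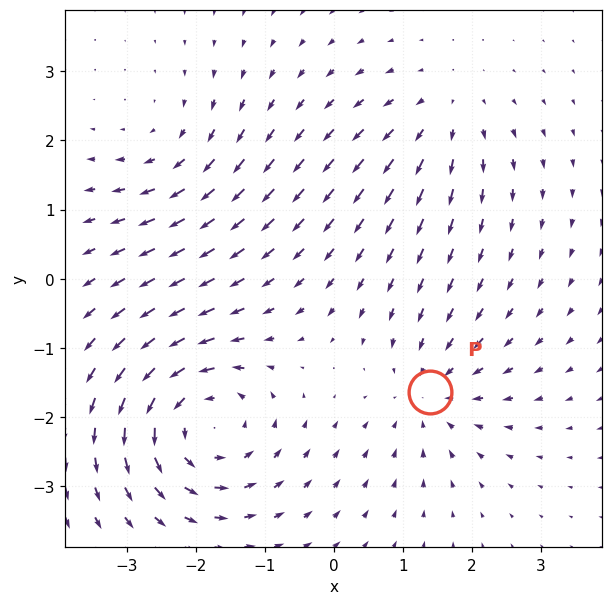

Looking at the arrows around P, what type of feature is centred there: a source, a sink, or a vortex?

sink

At P (1.4, -1.6) the arrows converge inward. Divergence about -3, curl ≈0 — negative divergence with near-zero curl is a sink.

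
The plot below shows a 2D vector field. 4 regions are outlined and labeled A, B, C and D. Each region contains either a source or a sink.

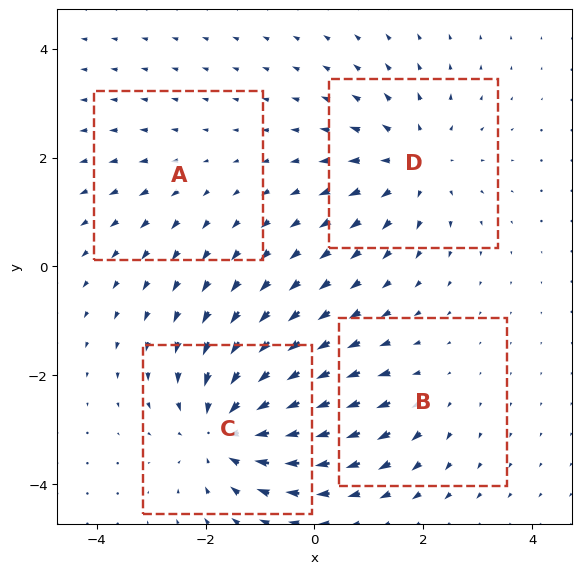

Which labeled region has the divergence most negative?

Divergence at each region's feature centre — A: about +2, B: about +3, C: about -6, D: about +5. Region C is most negative.

C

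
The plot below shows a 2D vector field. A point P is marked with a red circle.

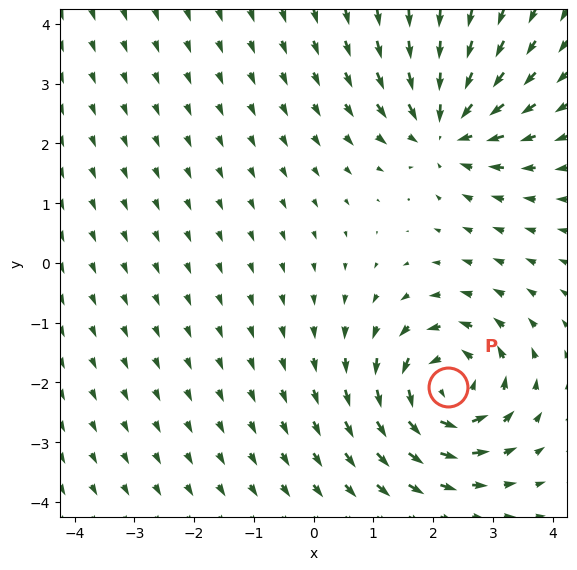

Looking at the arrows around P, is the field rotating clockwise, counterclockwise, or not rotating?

counterclockwise

Near P at (2.3, -2.1) the arrows circulate counterclockwise. The curl (z-component) there is about +6; positive curl means counterclockwise rotation.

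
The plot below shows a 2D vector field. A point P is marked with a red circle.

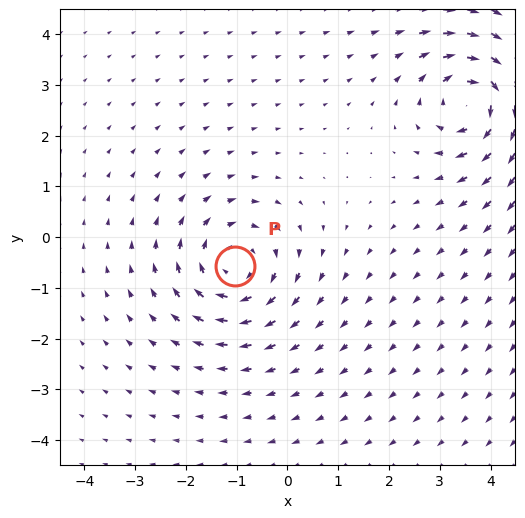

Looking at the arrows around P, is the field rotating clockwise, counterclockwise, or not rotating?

Near P at (-1.0, -0.6) the arrows circulate clockwise. The curl (z-component) there is about -5; negative curl means clockwise rotation.

clockwise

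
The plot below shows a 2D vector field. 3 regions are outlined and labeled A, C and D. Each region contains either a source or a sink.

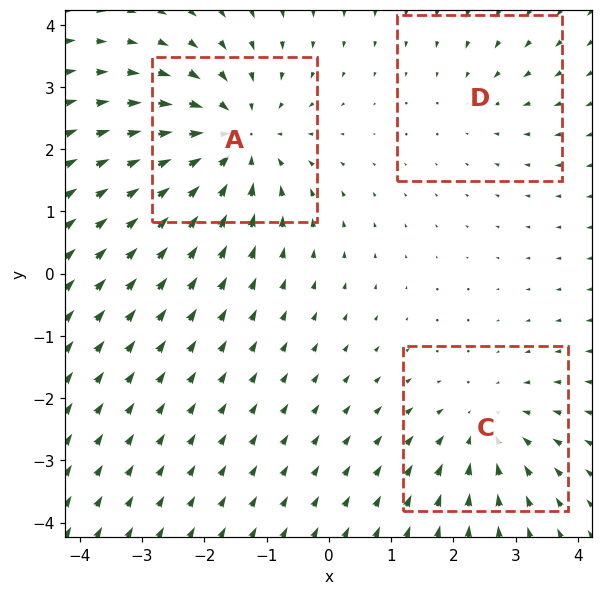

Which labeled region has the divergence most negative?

A

Divergence at each region's feature centre — A: about -4, C: about -3, D: about -2. Region A is most negative.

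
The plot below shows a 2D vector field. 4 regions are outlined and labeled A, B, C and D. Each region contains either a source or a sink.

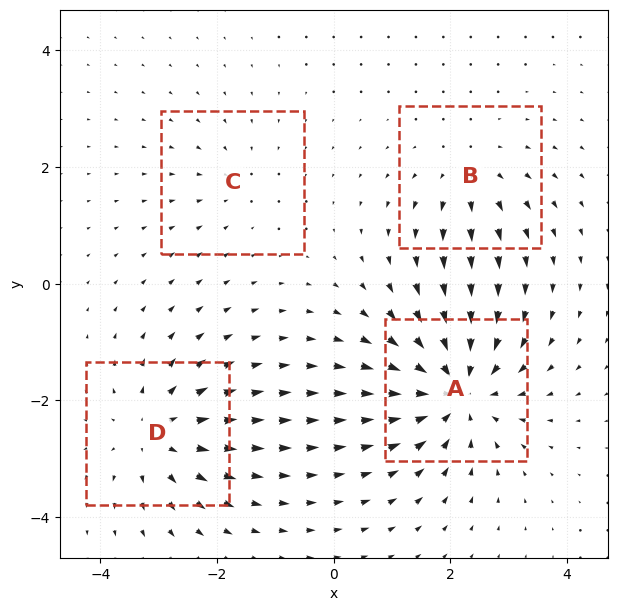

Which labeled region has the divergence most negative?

Divergence at each region's feature centre — A: about -7, B: about +3, C: about -2, D: about +5. Region A is most negative.

A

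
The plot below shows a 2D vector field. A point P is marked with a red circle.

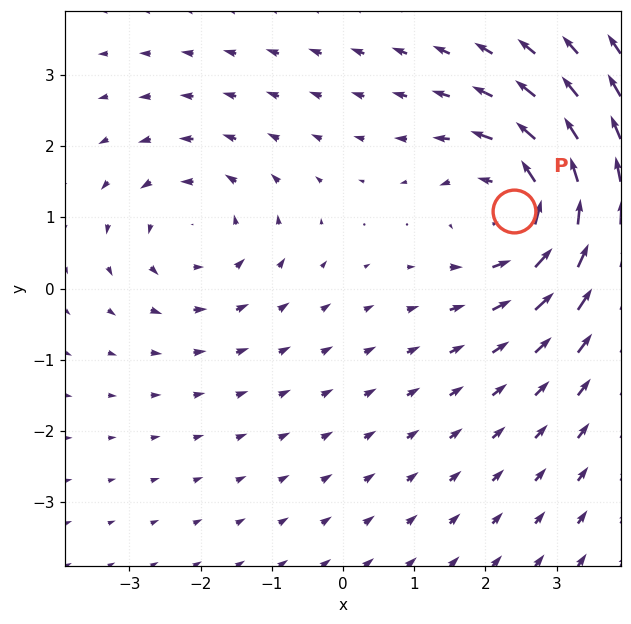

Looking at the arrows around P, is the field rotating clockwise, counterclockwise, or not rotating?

Near P at (2.4, 1.1) the arrows circulate counterclockwise. The curl (z-component) there is about +5; positive curl means counterclockwise rotation.

counterclockwise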